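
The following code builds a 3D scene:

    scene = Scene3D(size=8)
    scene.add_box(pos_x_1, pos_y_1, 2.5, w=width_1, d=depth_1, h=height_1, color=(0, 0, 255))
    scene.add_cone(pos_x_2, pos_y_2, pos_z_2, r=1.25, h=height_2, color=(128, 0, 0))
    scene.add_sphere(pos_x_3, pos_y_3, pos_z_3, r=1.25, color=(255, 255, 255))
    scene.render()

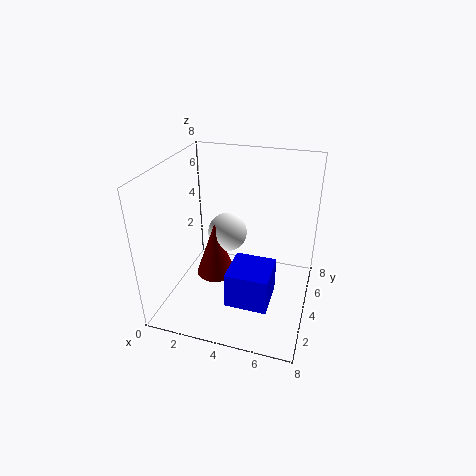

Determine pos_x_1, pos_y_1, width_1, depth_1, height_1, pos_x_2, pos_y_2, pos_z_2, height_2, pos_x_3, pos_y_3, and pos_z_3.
pos_x_1 = 4.5
pos_y_1 = 0.25
width_1 = 2
depth_1 = 2
height_1 = 1.75
pos_x_2 = 2
pos_y_2 = 5.5
pos_z_2 = 0.25
height_2 = 3.5
pos_x_3 = 2.5
pos_y_3 = 6.5
pos_z_3 = 2.75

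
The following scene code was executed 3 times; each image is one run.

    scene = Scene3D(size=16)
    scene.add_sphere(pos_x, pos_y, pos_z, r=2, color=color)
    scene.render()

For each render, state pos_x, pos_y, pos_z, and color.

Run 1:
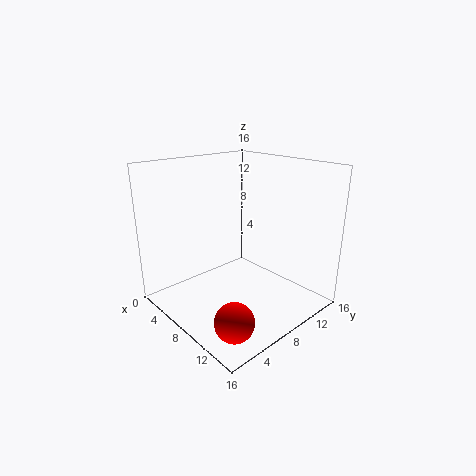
pos_x = 13; pos_y = 3; pos_z = 2; color = 'red'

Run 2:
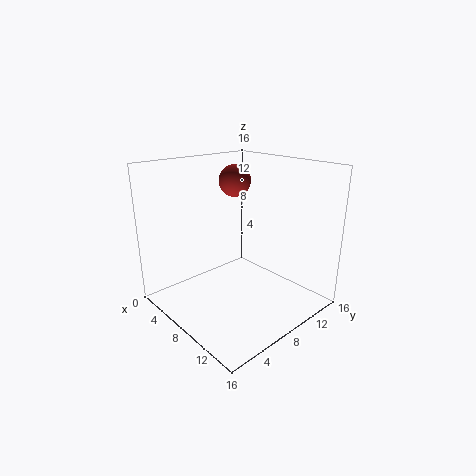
pos_x = 3; pos_y = 12; pos_z = 13; color = 'brown'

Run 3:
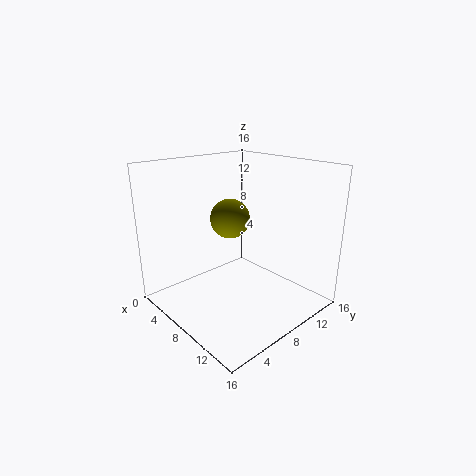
pos_x = 9; pos_y = 6; pos_z = 11; color = 'olive'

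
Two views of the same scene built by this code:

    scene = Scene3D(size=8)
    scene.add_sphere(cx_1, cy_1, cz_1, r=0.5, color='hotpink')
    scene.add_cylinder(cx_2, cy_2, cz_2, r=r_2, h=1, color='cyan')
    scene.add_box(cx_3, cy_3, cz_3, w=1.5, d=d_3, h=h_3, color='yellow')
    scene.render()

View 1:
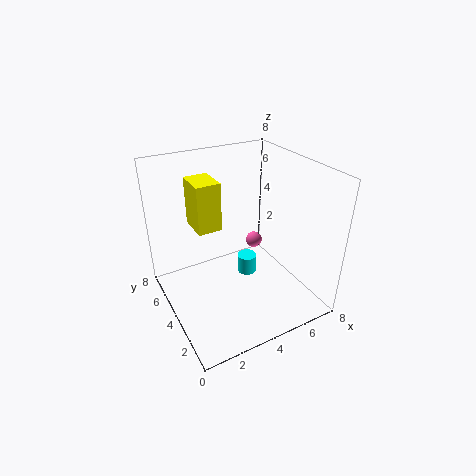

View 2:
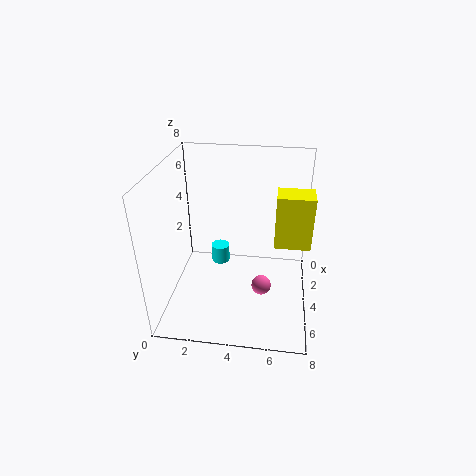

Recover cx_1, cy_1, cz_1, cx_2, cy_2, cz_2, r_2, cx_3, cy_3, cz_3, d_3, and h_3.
cx_1 = 6, cy_1 = 5.5, cz_1 = 2.5, cx_2 = 4, cy_2 = 3, cz_2 = 2.5, r_2 = 0.5, cx_3 = 2.5, cy_3 = 6, cz_3 = 3.5, d_3 = 2, h_3 = 3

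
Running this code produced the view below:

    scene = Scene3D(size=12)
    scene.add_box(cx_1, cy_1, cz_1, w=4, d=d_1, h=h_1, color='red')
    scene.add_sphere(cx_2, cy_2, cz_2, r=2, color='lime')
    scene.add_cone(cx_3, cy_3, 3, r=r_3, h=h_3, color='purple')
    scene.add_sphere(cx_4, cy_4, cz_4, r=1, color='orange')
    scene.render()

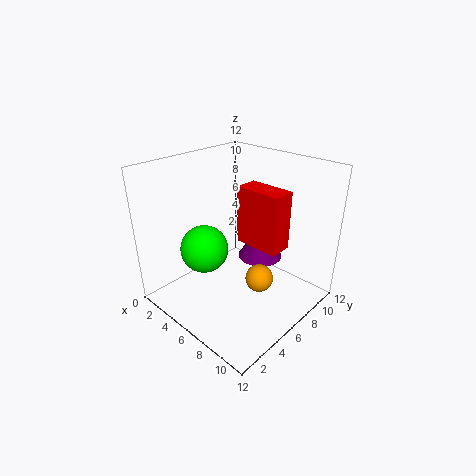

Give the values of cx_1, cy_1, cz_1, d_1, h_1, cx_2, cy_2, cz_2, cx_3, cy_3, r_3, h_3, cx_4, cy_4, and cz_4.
cx_1 = 5, cy_1 = 7, cz_1 = 5, d_1 = 2, h_1 = 5, cx_2 = 4, cy_2 = 4, cz_2 = 5, cx_3 = 6, cy_3 = 9, r_3 = 2, h_3 = 3, cx_4 = 10, cy_4 = 4, cz_4 = 5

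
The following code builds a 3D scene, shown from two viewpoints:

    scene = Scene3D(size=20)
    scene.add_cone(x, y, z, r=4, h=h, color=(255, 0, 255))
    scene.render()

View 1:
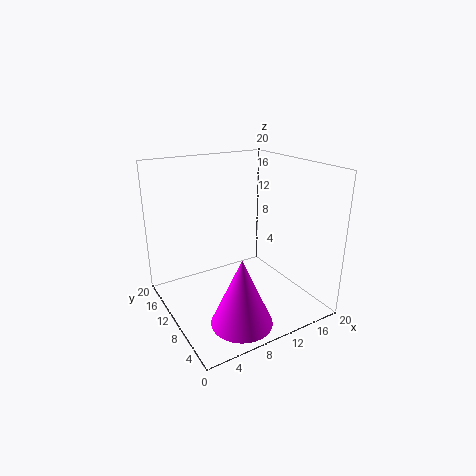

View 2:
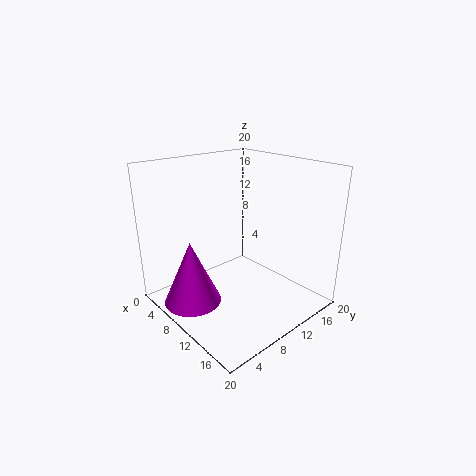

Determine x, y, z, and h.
x = 7, y = 4, z = 1, h = 9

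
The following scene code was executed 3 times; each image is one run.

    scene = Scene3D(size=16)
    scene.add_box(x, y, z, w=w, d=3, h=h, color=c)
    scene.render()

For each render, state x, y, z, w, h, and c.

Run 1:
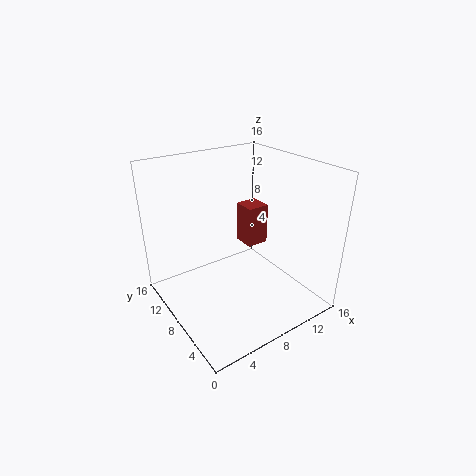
x = 13
y = 12.5
z = 3
w = 3
h = 5.5
c = 'brown'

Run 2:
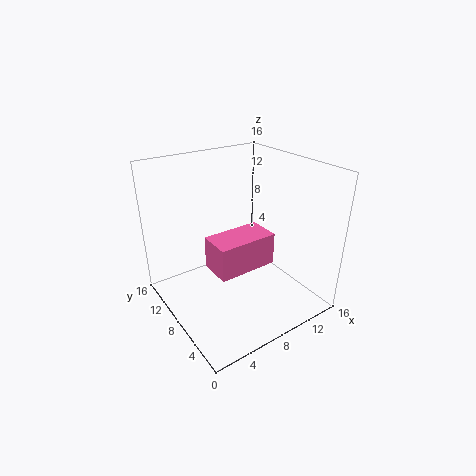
x = 2
y = 1.5
z = 8.5
w = 5.5
h = 3
c = 'hotpink'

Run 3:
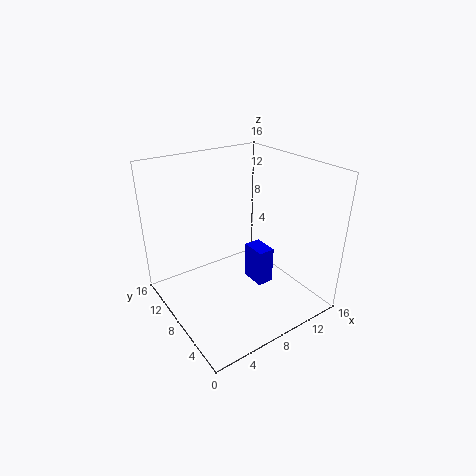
x = 10.5
y = 7
z = 1
w = 2
h = 4.5
c = 'blue'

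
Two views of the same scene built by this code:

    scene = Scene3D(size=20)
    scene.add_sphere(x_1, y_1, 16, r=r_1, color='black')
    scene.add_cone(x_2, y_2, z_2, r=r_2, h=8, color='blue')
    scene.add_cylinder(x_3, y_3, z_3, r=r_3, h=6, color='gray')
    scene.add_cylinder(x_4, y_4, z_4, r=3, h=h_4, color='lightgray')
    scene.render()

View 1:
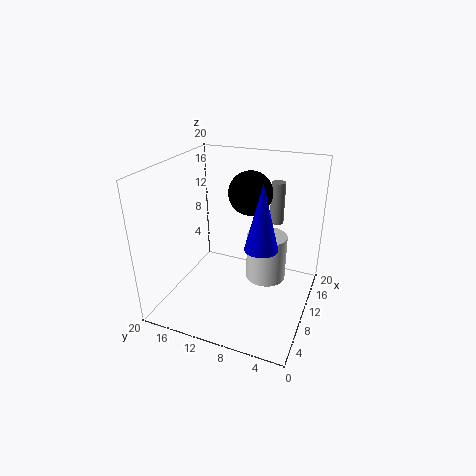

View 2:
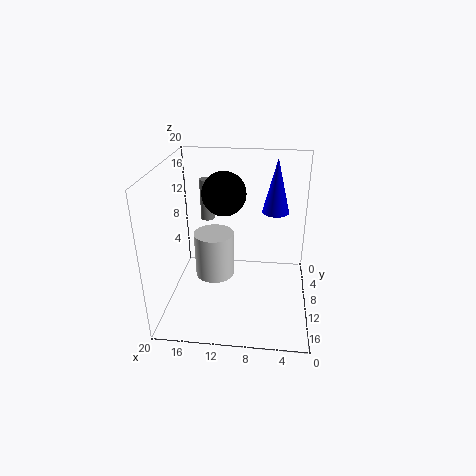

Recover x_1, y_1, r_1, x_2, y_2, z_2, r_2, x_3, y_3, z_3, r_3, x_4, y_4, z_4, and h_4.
x_1 = 12; y_1 = 9; r_1 = 3; x_2 = 5; y_2 = 5; z_2 = 12; r_2 = 2; x_3 = 15; y_3 = 6; z_3 = 11; r_3 = 1; x_4 = 14; y_4 = 7; z_4 = 2; h_4 = 7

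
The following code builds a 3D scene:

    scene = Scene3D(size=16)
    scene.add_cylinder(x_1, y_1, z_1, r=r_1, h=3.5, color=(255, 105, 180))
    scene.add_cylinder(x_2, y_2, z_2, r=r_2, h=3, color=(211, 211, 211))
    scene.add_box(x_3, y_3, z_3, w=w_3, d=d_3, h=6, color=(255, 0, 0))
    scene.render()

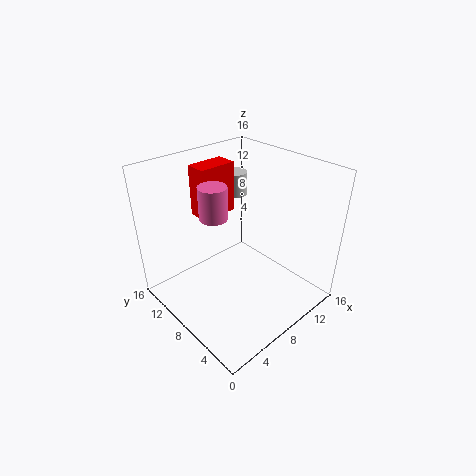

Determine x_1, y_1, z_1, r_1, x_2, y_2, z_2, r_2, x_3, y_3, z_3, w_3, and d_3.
x_1 = 5.5; y_1 = 9; z_1 = 11; r_1 = 1.5; x_2 = 13.5; y_2 = 14.5; z_2 = 9.5; r_2 = 1.5; x_3 = 6.5; y_3 = 12; z_3 = 9; w_3 = 4.5; d_3 = 2.5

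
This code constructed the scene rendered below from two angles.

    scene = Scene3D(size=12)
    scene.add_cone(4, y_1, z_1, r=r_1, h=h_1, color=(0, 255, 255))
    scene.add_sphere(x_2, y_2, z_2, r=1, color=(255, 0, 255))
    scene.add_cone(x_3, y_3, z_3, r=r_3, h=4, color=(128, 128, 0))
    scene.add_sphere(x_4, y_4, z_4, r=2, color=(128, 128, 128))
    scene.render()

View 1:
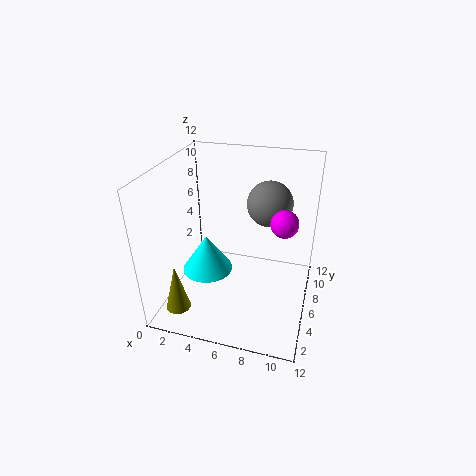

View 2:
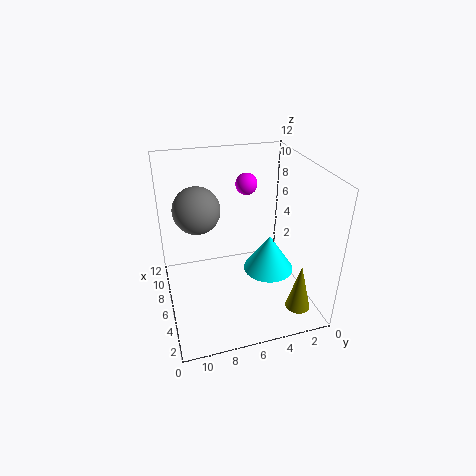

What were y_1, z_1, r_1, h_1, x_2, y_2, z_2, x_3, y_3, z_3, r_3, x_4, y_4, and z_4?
y_1 = 4, z_1 = 4, r_1 = 2, h_1 = 3, x_2 = 10, y_2 = 4, z_2 = 9, x_3 = 2, y_3 = 2, z_3 = 1, r_3 = 1, x_4 = 8, y_4 = 9, z_4 = 8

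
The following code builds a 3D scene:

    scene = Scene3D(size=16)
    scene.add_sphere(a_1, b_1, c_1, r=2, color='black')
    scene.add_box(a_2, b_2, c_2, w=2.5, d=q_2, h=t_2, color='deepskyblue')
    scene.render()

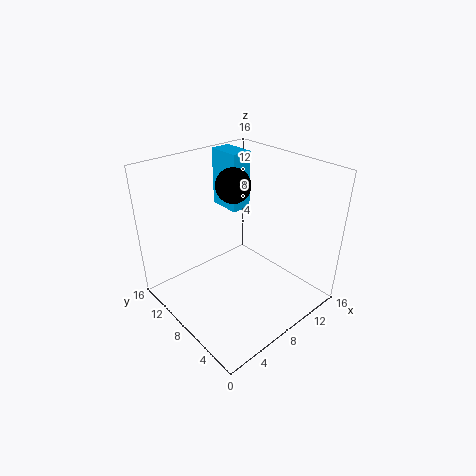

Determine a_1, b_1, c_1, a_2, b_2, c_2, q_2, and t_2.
a_1 = 9.5; b_1 = 10.5; c_1 = 13; a_2 = 10.5; b_2 = 11.5; c_2 = 9; q_2 = 4; t_2 = 7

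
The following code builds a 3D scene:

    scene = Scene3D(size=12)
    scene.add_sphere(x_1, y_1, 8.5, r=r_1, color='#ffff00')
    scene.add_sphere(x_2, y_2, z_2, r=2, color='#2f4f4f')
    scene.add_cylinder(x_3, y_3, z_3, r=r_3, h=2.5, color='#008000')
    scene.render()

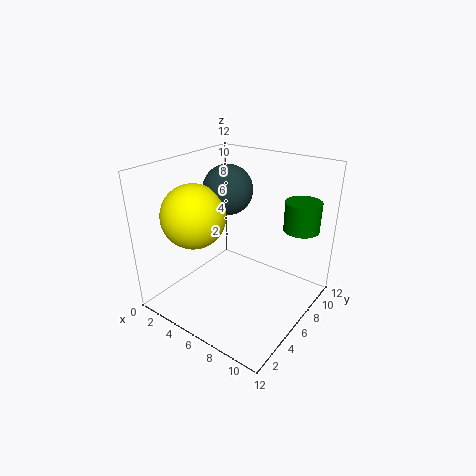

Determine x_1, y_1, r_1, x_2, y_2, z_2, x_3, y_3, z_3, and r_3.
x_1 = 4
y_1 = 3
r_1 = 2.5
x_2 = 5
y_2 = 6
z_2 = 10
x_3 = 10
y_3 = 9.5
z_3 = 6.5
r_3 = 1.5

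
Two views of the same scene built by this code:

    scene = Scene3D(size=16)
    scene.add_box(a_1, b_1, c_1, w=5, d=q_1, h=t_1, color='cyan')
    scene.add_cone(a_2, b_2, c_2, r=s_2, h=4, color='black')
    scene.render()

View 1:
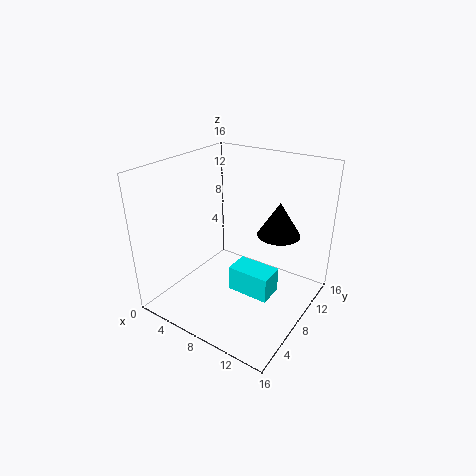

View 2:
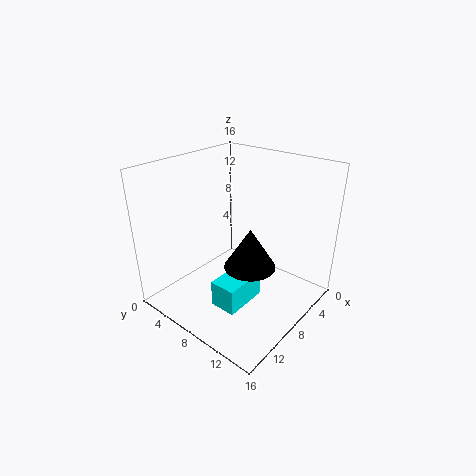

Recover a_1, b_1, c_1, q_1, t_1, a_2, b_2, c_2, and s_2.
a_1 = 7; b_1 = 7.5; c_1 = 1; q_1 = 3; t_1 = 3; a_2 = 11; b_2 = 12; c_2 = 7.5; s_2 = 2.5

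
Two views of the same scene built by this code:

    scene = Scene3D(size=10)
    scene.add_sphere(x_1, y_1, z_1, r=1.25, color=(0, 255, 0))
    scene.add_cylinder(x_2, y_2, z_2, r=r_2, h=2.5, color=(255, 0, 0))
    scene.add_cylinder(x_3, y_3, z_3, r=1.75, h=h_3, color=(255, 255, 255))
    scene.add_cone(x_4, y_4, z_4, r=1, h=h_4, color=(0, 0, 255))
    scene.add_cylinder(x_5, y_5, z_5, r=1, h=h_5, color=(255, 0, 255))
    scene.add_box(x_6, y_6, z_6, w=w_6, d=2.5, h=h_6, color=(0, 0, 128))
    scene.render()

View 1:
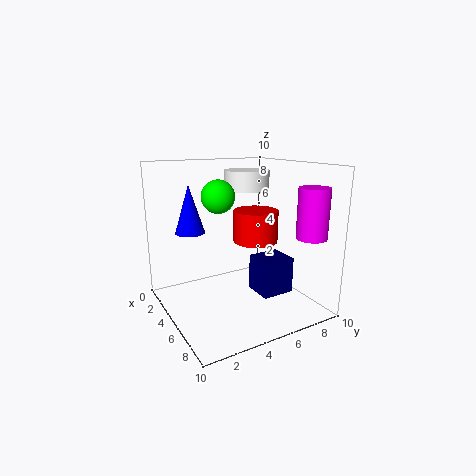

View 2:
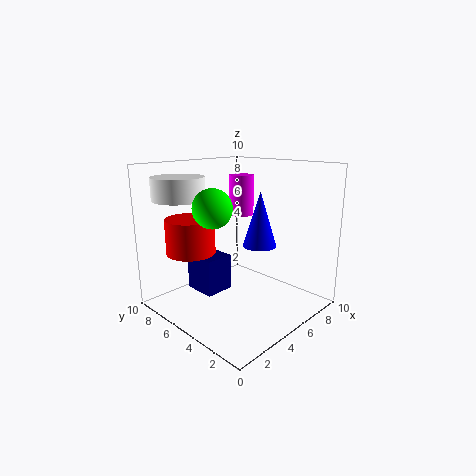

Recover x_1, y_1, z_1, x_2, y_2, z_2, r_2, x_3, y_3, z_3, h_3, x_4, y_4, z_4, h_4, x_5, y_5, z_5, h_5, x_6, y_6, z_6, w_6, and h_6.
x_1 = 2.5, y_1 = 4.75, z_1 = 7.5, x_2 = 3, y_2 = 7.75, z_2 = 3.75, r_2 = 1.75, x_3 = 2, y_3 = 7.5, z_3 = 7.75, h_3 = 1.5, x_4 = 3.75, y_4 = 2, z_4 = 5.5, h_4 = 3.25, x_5 = 8.75, y_5 = 8.25, z_5 = 5.5, h_5 = 3.25, x_6 = 3.75, y_6 = 6.75, z_6 = 0.25, w_6 = 2.25, h_6 = 2.75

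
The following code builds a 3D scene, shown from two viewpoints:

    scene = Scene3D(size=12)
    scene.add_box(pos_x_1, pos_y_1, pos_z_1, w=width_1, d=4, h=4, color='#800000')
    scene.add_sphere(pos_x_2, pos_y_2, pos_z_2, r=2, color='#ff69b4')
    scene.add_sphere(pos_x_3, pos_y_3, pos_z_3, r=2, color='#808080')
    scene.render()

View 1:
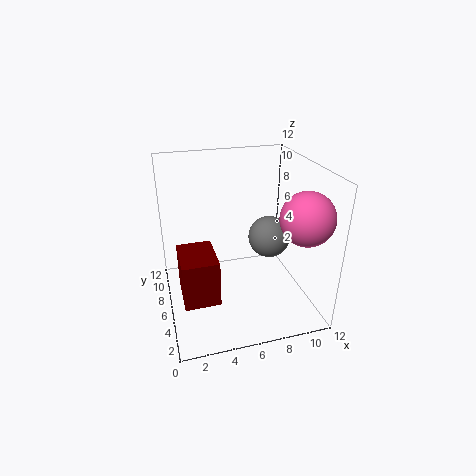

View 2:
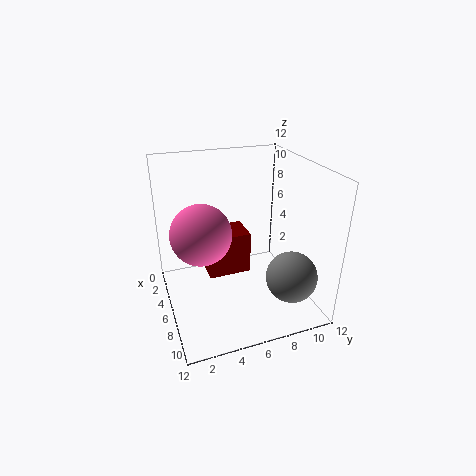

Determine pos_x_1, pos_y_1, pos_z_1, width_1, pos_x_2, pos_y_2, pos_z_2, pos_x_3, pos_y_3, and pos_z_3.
pos_x_1 = 1; pos_y_1 = 4; pos_z_1 = 1; width_1 = 3; pos_x_2 = 10; pos_y_2 = 2; pos_z_2 = 9; pos_x_3 = 10; pos_y_3 = 9; pos_z_3 = 4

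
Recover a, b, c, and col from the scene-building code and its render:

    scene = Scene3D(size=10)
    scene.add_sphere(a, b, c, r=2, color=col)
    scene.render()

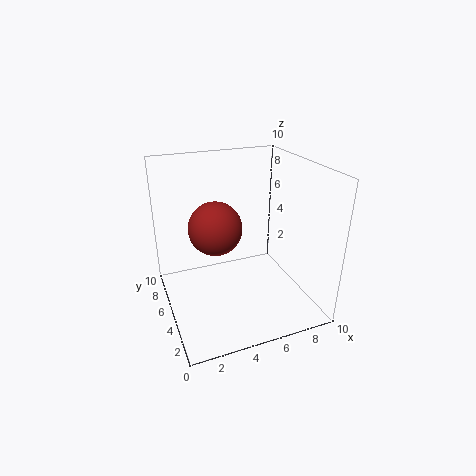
a = 4
b = 7
c = 5
col = 'brown'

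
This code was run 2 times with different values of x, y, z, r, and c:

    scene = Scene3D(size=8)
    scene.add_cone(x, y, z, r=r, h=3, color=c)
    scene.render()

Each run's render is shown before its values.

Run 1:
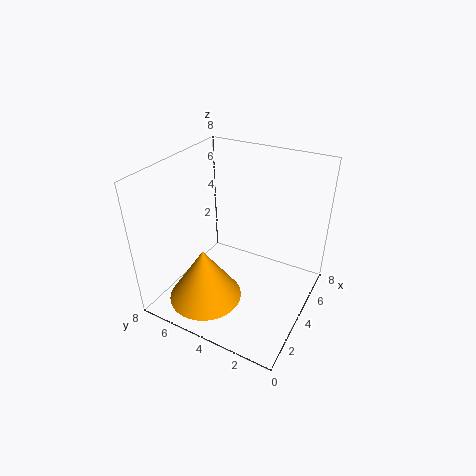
x = 2
y = 5
z = 1
r = 2
c = 'orange'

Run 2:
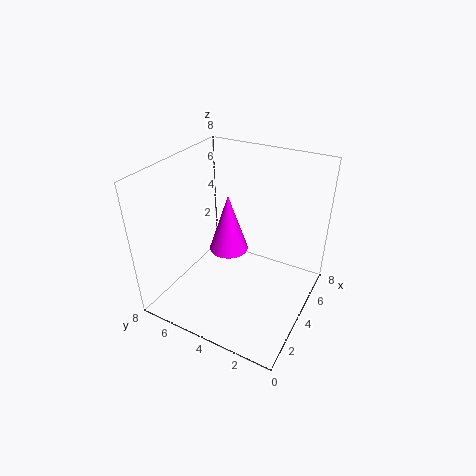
x = 3
y = 4
z = 4
r = 1
c = 'magenta'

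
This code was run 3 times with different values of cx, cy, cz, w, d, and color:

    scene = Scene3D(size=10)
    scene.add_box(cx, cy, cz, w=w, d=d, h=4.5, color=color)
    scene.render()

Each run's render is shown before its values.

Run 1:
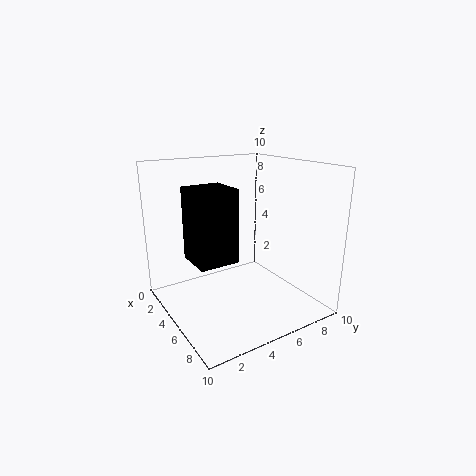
cx = 5
cy = 1
cz = 4.5
w = 2.5
d = 2.5
color = 'black'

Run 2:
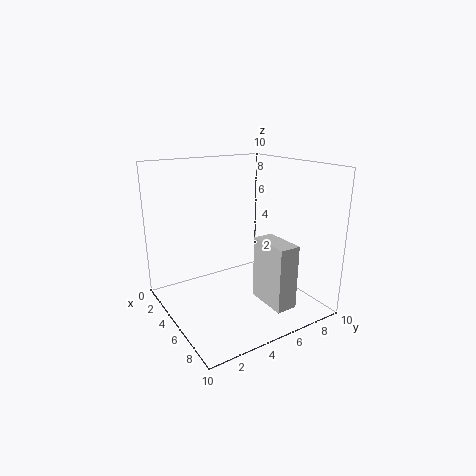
cx = 5.5
cy = 6
cz = 0.5
w = 3
d = 1.5
color = 'lightgray'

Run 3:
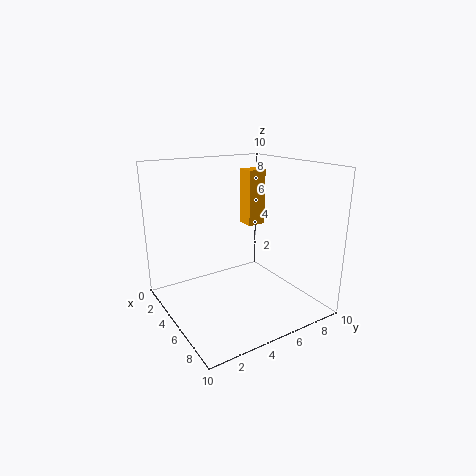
cx = 0.5
cy = 8
cz = 4.5
w = 1.5
d = 1.5
color = 'orange'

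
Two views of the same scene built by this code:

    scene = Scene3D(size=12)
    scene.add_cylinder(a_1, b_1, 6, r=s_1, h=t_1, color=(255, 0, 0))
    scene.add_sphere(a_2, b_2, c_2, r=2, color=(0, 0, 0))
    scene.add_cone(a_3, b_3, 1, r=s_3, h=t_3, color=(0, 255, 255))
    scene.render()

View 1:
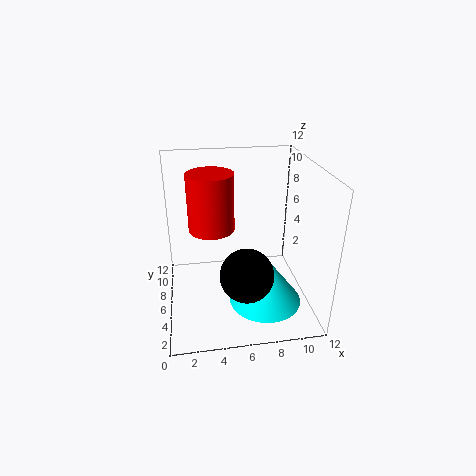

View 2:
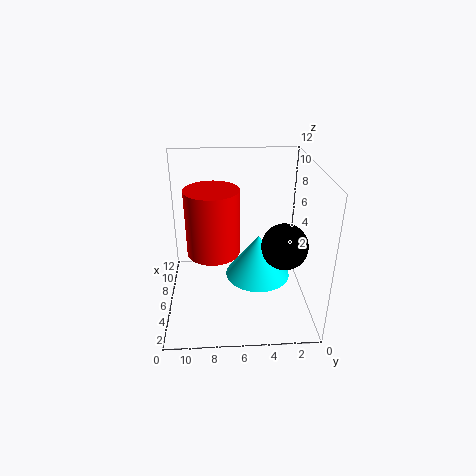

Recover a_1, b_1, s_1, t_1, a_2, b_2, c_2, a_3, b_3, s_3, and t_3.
a_1 = 4, b_1 = 8, s_1 = 2, t_1 = 5, a_2 = 6, b_2 = 2, c_2 = 5, a_3 = 8, b_3 = 4, s_3 = 3, t_3 = 4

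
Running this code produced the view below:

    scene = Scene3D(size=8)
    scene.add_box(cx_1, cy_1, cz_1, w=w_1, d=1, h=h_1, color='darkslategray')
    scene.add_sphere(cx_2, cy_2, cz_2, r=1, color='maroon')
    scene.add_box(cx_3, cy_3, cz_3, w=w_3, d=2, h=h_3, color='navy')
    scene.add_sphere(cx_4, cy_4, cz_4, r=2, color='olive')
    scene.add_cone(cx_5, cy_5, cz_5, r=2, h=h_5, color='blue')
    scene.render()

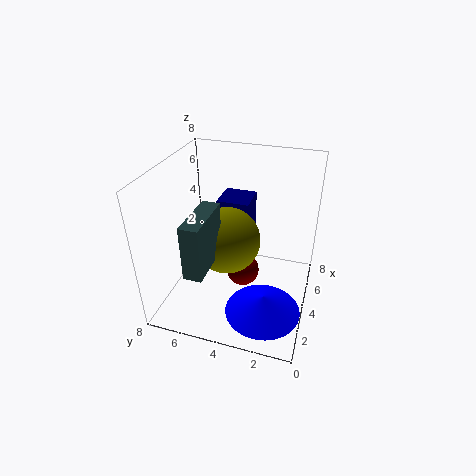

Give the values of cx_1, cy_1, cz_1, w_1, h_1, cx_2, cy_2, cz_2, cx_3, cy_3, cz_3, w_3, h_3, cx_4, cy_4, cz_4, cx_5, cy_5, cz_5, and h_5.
cx_1 = 1
cy_1 = 5
cz_1 = 3
w_1 = 3
h_1 = 3
cx_2 = 5
cy_2 = 4
cz_2 = 1
cx_3 = 6
cy_3 = 4
cz_3 = 2
w_3 = 2
h_3 = 3
cx_4 = 5
cy_4 = 5
cz_4 = 3
cx_5 = 2
cy_5 = 2
cz_5 = 1
h_5 = 1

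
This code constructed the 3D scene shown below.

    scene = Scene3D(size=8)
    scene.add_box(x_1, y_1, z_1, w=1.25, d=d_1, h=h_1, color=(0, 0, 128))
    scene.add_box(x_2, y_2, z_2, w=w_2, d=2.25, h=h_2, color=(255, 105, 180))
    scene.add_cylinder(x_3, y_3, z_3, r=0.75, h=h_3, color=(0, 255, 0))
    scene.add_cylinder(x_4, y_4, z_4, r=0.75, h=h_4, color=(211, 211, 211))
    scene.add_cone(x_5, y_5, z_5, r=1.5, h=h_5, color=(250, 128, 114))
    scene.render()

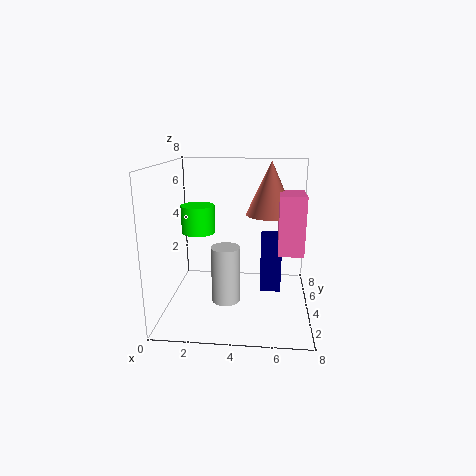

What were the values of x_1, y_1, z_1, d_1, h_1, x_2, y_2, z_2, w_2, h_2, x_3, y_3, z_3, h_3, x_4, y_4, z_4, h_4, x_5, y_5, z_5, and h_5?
x_1 = 5.25; y_1 = 5; z_1 = 0.25; d_1 = 1.25; h_1 = 3.5; x_2 = 6.25; y_2 = 4.5; z_2 = 2.75; w_2 = 1.5; h_2 = 3.5; x_3 = 2.5; y_3 = 1; z_3 = 5.25; h_3 = 1.25; x_4 = 3.5; y_4 = 2.5; z_4 = 1; h_4 = 3; x_5 = 5.75; y_5 = 6.5; z_5 = 4.75; h_5 = 3.25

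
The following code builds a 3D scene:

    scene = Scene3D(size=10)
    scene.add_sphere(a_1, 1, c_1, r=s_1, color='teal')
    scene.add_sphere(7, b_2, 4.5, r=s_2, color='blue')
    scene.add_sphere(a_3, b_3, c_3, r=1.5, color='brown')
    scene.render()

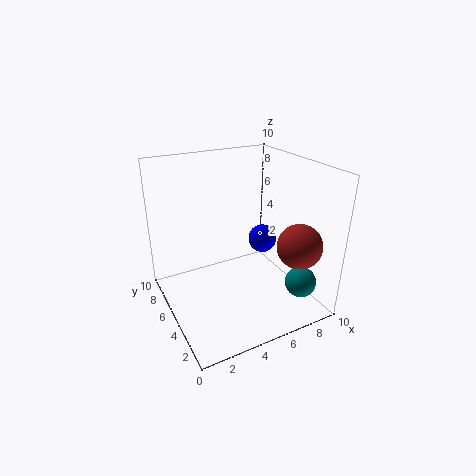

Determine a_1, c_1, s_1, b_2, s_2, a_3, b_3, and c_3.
a_1 = 7.5; c_1 = 3; s_1 = 1; b_2 = 5; s_2 = 1; a_3 = 8; b_3 = 2; c_3 = 5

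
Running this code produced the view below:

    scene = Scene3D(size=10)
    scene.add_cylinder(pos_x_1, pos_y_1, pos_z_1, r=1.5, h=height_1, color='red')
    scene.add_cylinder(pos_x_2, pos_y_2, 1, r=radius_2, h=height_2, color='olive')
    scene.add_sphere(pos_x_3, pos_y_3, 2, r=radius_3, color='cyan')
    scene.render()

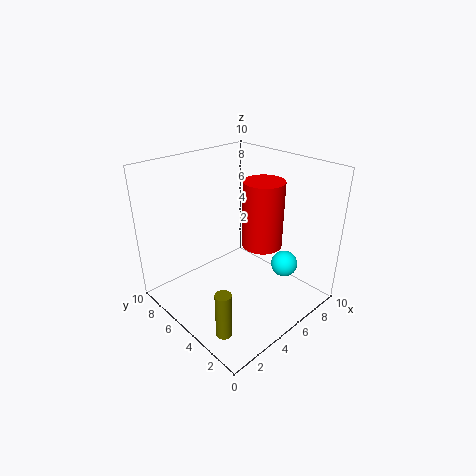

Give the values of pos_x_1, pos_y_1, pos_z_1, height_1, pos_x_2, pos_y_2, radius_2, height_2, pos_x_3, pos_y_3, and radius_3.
pos_x_1 = 7.5, pos_y_1 = 5, pos_z_1 = 3.5, height_1 = 5, pos_x_2 = 1, pos_y_2 = 2, radius_2 = 0.5, height_2 = 3, pos_x_3 = 8.5, pos_y_3 = 3.5, radius_3 = 1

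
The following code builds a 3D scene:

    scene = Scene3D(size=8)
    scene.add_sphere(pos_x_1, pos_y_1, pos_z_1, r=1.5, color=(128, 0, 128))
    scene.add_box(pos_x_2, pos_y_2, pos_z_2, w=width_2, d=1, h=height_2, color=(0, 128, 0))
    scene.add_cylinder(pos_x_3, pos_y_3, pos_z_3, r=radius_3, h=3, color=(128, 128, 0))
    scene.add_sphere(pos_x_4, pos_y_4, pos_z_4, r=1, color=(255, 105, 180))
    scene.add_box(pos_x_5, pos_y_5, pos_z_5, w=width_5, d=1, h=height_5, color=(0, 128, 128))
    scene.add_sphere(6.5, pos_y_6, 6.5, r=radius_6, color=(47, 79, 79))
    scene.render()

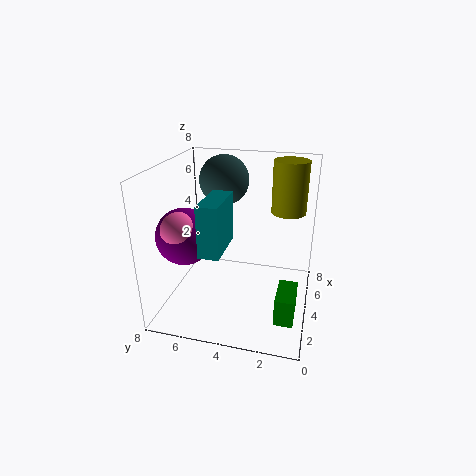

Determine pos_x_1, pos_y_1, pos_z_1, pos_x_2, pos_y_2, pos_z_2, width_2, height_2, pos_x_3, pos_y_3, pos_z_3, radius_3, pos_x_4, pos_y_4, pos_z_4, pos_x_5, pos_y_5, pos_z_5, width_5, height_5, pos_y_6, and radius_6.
pos_x_1 = 2.5; pos_y_1 = 6.5; pos_z_1 = 4.5; pos_x_2 = 1.5; pos_y_2 = 0.5; pos_z_2 = 0.5; width_2 = 2; height_2 = 1.5; pos_x_3 = 6; pos_y_3 = 1.5; pos_z_3 = 5; radius_3 = 1; pos_x_4 = 2; pos_y_4 = 6.5; pos_z_4 = 5; pos_x_5 = 0.5; pos_y_5 = 4; pos_z_5 = 4.5; width_5 = 2.5; height_5 = 2.5; pos_y_6 = 5.5; radius_6 = 1.5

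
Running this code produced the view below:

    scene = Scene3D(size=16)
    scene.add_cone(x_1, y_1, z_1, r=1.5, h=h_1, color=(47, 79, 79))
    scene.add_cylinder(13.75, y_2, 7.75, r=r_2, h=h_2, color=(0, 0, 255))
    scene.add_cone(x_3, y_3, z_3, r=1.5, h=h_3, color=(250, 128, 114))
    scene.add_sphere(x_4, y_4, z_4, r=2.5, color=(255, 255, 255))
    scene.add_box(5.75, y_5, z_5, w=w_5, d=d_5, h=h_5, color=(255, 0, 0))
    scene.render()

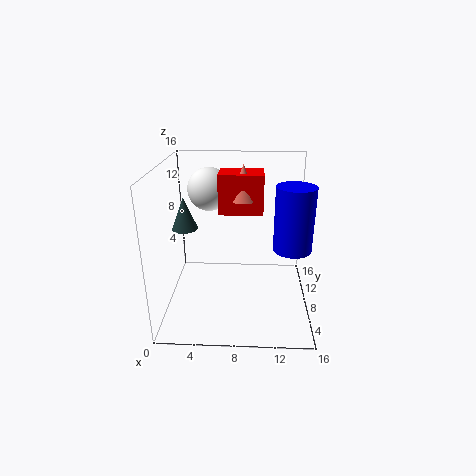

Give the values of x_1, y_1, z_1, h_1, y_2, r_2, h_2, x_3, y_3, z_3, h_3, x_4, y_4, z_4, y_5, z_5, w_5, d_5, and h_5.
x_1 = 1.75
y_1 = 9.75
z_1 = 8.25
h_1 = 3.75
y_2 = 6
r_2 = 2
h_2 = 6.75
x_3 = 8.5
y_3 = 10
z_3 = 11.75
h_3 = 4
x_4 = 4.5
y_4 = 11.5
z_4 = 12.5
y_5 = 9
z_5 = 10.25
w_5 = 5
d_5 = 3.5
h_5 = 4.5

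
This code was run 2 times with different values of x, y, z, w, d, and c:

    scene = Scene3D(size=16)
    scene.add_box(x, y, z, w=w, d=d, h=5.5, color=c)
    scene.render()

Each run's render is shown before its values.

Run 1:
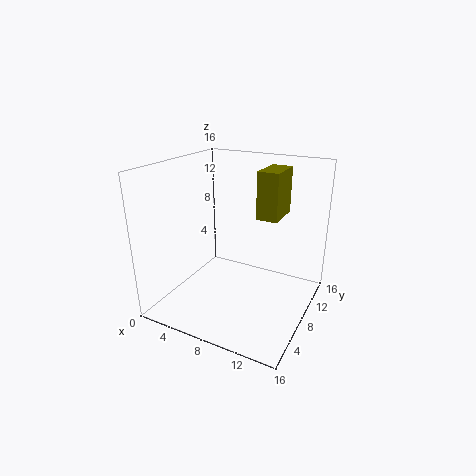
x = 9, y = 10.5, z = 9.5, w = 2.5, d = 4.5, c = 'olive'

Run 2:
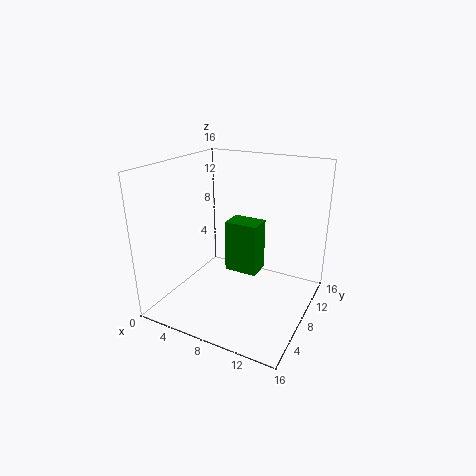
x = 7.5, y = 6, z = 5, w = 3.5, d = 2.5, c = 'green'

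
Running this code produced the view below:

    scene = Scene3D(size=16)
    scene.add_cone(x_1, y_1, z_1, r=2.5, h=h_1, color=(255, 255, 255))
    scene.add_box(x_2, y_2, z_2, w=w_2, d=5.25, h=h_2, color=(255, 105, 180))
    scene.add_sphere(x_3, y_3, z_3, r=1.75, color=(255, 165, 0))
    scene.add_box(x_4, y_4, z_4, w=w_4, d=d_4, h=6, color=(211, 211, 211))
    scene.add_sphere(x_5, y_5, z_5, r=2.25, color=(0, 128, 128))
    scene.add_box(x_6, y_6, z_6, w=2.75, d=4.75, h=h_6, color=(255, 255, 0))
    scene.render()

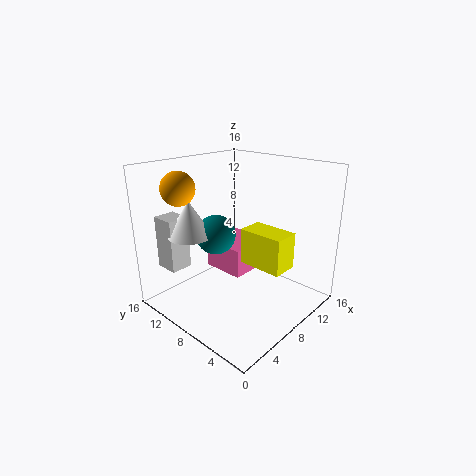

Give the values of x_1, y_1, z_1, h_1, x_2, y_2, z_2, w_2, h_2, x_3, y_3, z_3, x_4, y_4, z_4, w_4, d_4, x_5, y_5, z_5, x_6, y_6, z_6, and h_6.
x_1 = 4.5; y_1 = 12; z_1 = 8.25; h_1 = 4; x_2 = 8.75; y_2 = 8.75; z_2 = 2.25; w_2 = 5.5; h_2 = 3.5; x_3 = 2.75; y_3 = 11.25; z_3 = 14; x_4 = 2.25; y_4 = 12.5; z_4 = 4.25; w_4 = 2.5; d_4 = 2.75; x_5 = 7; y_5 = 10.5; z_5 = 8; x_6 = 6.5; y_6 = 1.5; z_6 = 6.25; h_6 = 3.75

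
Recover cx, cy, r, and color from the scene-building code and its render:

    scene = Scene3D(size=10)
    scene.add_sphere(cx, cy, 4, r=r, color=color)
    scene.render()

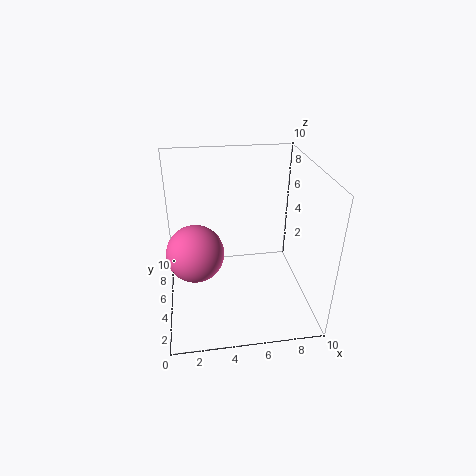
cx = 2, cy = 5, r = 2, color = 'hotpink'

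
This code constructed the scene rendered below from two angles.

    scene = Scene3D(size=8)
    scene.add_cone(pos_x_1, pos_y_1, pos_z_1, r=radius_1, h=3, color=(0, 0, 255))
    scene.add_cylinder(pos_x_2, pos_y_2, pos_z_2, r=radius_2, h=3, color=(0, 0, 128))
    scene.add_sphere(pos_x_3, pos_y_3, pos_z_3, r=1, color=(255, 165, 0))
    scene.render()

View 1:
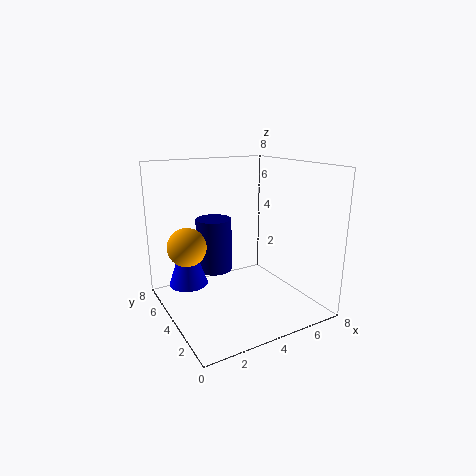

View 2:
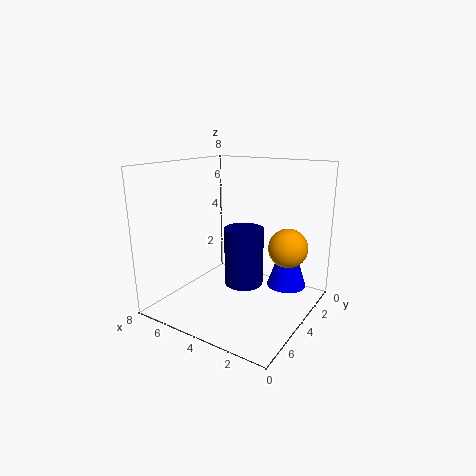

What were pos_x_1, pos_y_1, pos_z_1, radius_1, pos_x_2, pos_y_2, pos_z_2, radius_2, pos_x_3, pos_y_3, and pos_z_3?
pos_x_1 = 1
pos_y_1 = 4
pos_z_1 = 2
radius_1 = 1
pos_x_2 = 3
pos_y_2 = 5
pos_z_2 = 2
radius_2 = 1
pos_x_3 = 1
pos_y_3 = 4
pos_z_3 = 4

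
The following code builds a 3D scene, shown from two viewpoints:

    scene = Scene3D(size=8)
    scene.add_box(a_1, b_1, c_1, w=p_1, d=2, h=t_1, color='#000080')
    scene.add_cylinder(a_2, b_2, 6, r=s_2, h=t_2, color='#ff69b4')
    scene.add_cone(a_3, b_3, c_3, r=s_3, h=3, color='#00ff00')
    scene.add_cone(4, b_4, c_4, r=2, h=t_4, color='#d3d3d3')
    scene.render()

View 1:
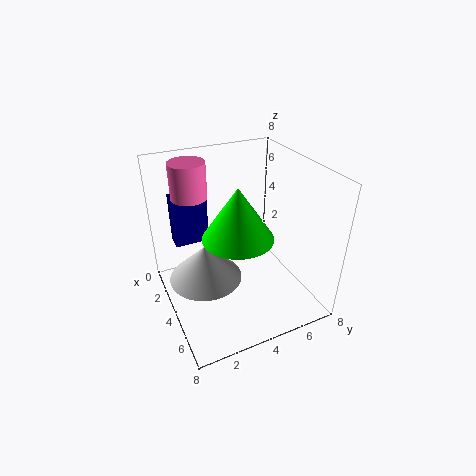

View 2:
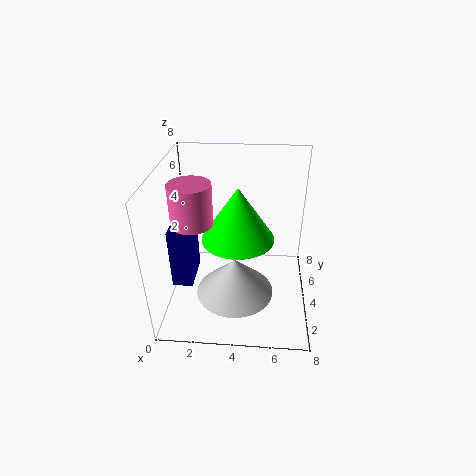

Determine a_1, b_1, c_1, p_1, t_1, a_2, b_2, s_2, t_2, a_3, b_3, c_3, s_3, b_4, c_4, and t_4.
a_1 = 1; b_1 = 1; c_1 = 3; p_1 = 1; t_1 = 3; a_2 = 2; b_2 = 2; s_2 = 1; t_2 = 2; a_3 = 4; b_3 = 4; c_3 = 4; s_3 = 2; b_4 = 2; c_4 = 2; t_4 = 2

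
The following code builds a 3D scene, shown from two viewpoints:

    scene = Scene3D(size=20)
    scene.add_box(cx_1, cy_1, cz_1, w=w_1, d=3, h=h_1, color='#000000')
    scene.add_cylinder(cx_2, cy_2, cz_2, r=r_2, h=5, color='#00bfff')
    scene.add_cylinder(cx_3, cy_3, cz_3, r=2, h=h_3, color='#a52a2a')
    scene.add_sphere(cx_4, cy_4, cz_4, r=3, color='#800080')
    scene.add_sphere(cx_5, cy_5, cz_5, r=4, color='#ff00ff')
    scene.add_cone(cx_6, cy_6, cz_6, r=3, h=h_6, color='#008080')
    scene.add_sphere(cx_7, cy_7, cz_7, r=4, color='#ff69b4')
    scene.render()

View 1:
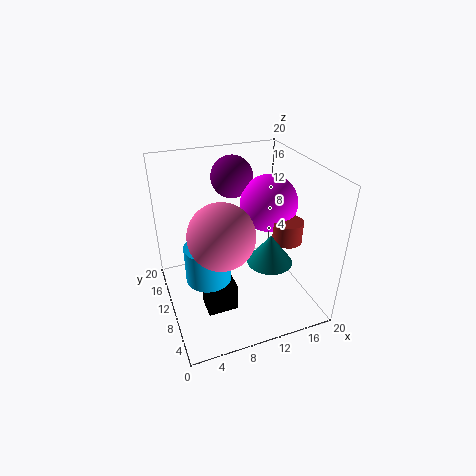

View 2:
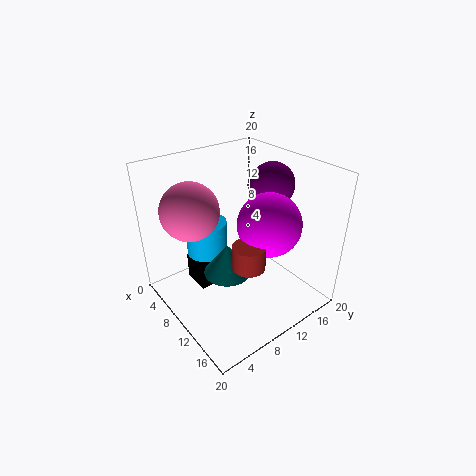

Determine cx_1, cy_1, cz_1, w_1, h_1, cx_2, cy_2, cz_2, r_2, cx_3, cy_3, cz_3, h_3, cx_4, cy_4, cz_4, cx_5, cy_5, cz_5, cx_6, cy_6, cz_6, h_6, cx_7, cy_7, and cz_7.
cx_1 = 4, cy_1 = 5, cz_1 = 2, w_1 = 4, h_1 = 4, cx_2 = 5, cy_2 = 8, cz_2 = 6, r_2 = 3, cx_3 = 16, cy_3 = 7, cz_3 = 10, h_3 = 3, cx_4 = 11, cy_4 = 15, cz_4 = 17, cx_5 = 15, cy_5 = 11, cz_5 = 14, cx_6 = 13, cy_6 = 6, cz_6 = 8, h_6 = 4, cx_7 = 6, cy_7 = 5, cz_7 = 14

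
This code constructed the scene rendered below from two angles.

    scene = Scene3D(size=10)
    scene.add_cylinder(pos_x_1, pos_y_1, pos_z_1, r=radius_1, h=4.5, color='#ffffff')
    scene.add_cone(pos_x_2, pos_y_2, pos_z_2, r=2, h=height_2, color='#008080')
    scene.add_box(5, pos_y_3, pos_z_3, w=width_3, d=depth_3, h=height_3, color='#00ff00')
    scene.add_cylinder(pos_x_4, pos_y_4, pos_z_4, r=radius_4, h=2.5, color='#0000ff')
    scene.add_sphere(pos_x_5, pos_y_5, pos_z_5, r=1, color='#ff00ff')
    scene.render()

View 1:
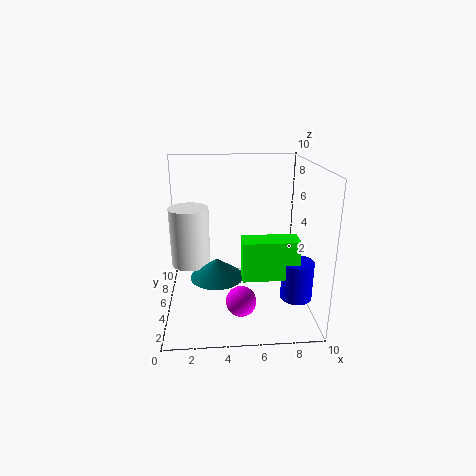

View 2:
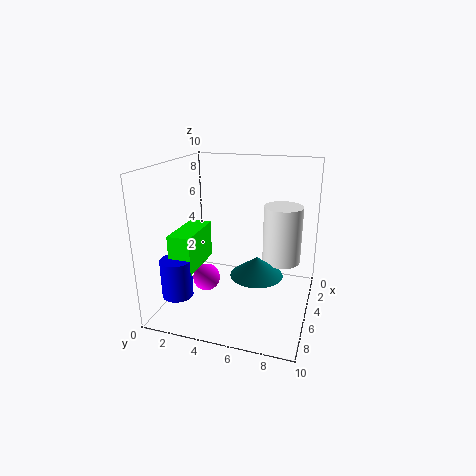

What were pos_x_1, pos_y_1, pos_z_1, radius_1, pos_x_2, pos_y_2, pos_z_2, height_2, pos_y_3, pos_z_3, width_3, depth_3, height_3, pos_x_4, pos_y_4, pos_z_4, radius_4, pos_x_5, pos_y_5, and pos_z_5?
pos_x_1 = 1.5; pos_y_1 = 7.5; pos_z_1 = 2; radius_1 = 1.5; pos_x_2 = 3.5; pos_y_2 = 6; pos_z_2 = 1.5; height_2 = 1.5; pos_y_3 = 1.5; pos_z_3 = 3.5; width_3 = 3.5; depth_3 = 1.5; height_3 = 2.5; pos_x_4 = 8.5; pos_y_4 = 2; pos_z_4 = 2; radius_4 = 1; pos_x_5 = 5; pos_y_5 = 2.5; pos_z_5 = 1.5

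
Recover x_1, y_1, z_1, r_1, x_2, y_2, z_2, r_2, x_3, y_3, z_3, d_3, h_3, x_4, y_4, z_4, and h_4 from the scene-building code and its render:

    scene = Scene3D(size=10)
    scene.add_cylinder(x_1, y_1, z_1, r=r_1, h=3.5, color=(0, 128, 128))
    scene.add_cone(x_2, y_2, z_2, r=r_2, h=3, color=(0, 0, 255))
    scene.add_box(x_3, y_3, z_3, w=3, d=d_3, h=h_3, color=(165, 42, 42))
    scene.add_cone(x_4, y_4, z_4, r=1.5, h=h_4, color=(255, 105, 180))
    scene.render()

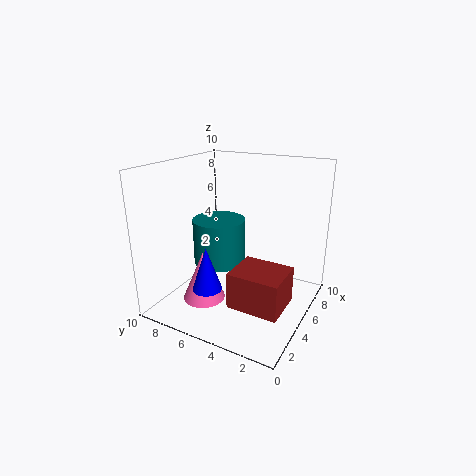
x_1 = 6.5; y_1 = 7.5; z_1 = 2; r_1 = 2; x_2 = 2.5; y_2 = 6; z_2 = 2; r_2 = 1; x_3 = 2.5; y_3 = 1; z_3 = 1; d_3 = 3.5; h_3 = 2.5; x_4 = 3.5; y_4 = 7; z_4 = 0.5; h_4 = 3.5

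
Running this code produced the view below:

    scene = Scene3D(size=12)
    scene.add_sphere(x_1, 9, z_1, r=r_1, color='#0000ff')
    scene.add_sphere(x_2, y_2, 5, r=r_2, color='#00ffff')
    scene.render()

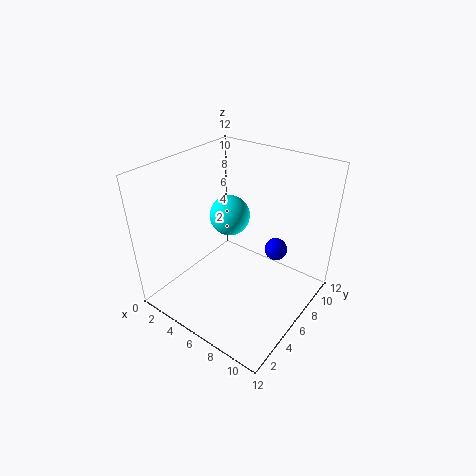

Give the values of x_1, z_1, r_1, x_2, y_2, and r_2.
x_1 = 8; z_1 = 4; r_1 = 1; x_2 = 2; y_2 = 10; r_2 = 2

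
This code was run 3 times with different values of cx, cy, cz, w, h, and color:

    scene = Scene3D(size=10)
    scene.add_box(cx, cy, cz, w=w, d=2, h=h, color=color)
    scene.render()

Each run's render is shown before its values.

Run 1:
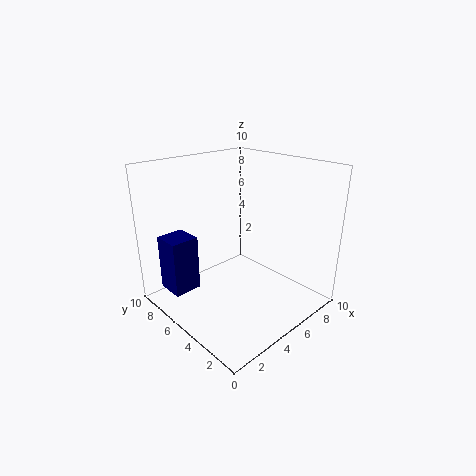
cx = 1, cy = 7, cz = 1, w = 2, h = 4, color = 'navy'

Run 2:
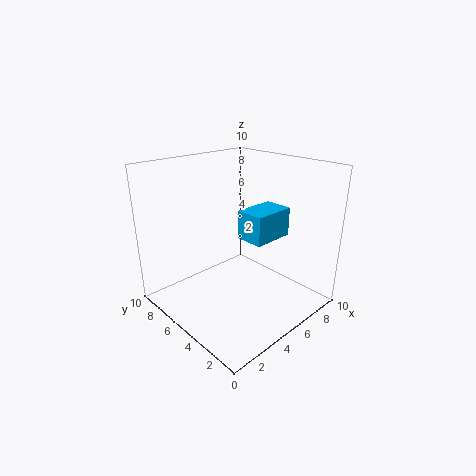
cx = 5, cy = 3, cz = 5, w = 3, h = 2, color = 'deepskyblue'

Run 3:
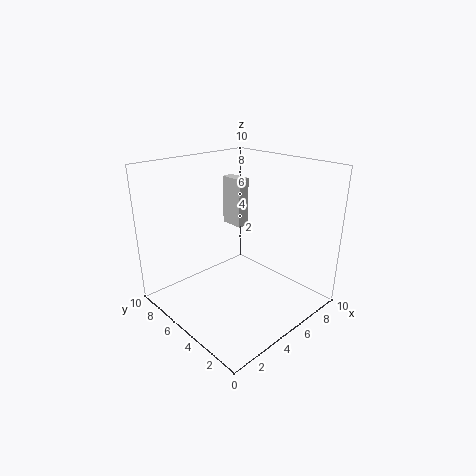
cx = 8, cy = 8, cz = 4, w = 1, h = 4, color = 'lightgray'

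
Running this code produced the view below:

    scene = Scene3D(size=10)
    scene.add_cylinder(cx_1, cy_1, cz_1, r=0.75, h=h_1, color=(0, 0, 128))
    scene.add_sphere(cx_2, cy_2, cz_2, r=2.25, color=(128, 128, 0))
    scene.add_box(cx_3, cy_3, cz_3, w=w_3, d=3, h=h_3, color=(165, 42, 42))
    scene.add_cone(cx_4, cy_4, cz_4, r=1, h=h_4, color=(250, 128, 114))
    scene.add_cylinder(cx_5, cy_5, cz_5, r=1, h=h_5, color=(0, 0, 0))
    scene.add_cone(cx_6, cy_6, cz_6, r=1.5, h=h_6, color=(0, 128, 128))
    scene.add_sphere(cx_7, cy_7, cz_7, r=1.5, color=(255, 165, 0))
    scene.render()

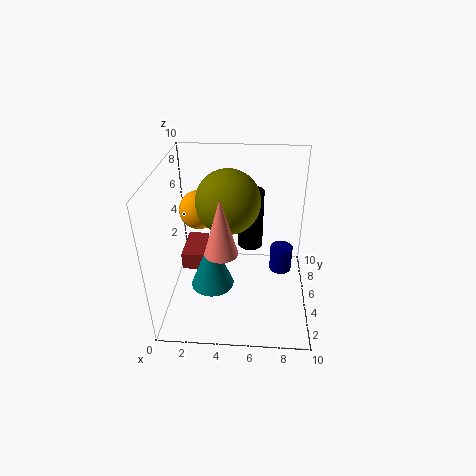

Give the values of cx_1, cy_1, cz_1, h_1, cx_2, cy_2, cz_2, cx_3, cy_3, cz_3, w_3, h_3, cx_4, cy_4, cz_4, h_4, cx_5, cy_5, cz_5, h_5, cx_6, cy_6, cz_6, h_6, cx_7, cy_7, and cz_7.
cx_1 = 8; cy_1 = 4.5; cz_1 = 3; h_1 = 1.75; cx_2 = 4.25; cy_2 = 6; cz_2 = 7.25; cx_3 = 1; cy_3 = 4.5; cz_3 = 2.5; w_3 = 1.5; h_3 = 1.25; cx_4 = 4.25; cy_4 = 1.75; cz_4 = 6; h_4 = 3.5; cx_5 = 5.75; cy_5 = 8.5; cz_5 = 2.25; h_5 = 4.75; cx_6 = 3.25; cy_6 = 4; cz_6 = 1.75; h_6 = 3.75; cx_7 = 1.75; cy_7 = 8; cz_7 = 5.5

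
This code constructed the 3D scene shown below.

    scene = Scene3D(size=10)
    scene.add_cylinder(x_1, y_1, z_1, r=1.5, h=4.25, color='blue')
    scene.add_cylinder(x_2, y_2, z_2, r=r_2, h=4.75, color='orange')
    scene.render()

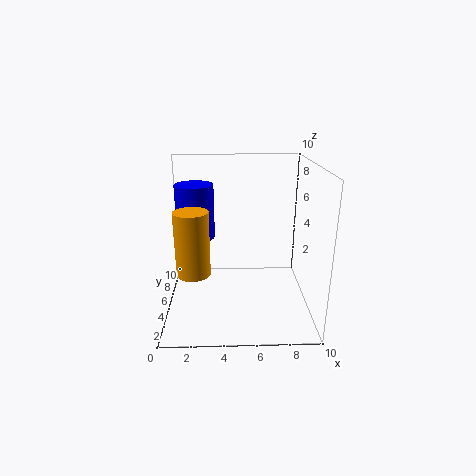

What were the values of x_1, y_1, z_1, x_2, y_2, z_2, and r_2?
x_1 = 1.75
y_1 = 8.5
z_1 = 3.75
x_2 = 1.75
y_2 = 5.5
z_2 = 2
r_2 = 1.25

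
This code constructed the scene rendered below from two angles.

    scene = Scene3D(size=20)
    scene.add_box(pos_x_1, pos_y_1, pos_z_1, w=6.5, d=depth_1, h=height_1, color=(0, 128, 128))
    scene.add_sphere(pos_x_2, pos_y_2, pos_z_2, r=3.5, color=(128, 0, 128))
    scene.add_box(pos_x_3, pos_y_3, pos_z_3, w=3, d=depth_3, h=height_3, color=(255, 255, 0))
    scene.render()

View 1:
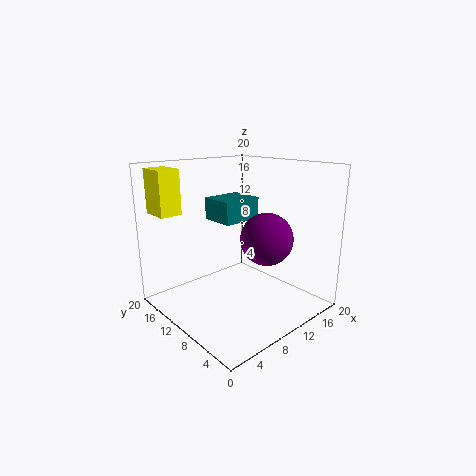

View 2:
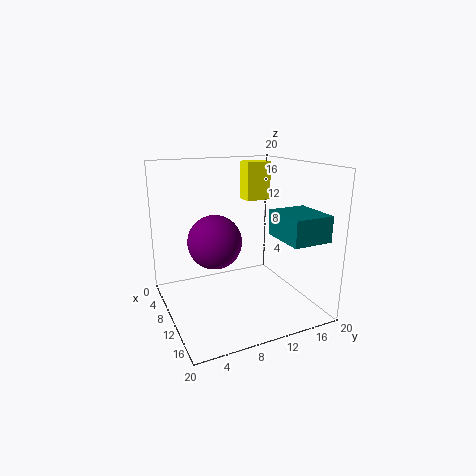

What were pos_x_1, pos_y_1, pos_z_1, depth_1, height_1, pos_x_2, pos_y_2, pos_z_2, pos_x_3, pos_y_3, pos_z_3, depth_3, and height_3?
pos_x_1 = 11.5
pos_y_1 = 14
pos_z_1 = 10.5
depth_1 = 5.5
height_1 = 3.5
pos_x_2 = 11.5
pos_y_2 = 6
pos_z_2 = 10.5
pos_x_3 = 1
pos_y_3 = 14.5
pos_z_3 = 13.5
depth_3 = 4
height_3 = 6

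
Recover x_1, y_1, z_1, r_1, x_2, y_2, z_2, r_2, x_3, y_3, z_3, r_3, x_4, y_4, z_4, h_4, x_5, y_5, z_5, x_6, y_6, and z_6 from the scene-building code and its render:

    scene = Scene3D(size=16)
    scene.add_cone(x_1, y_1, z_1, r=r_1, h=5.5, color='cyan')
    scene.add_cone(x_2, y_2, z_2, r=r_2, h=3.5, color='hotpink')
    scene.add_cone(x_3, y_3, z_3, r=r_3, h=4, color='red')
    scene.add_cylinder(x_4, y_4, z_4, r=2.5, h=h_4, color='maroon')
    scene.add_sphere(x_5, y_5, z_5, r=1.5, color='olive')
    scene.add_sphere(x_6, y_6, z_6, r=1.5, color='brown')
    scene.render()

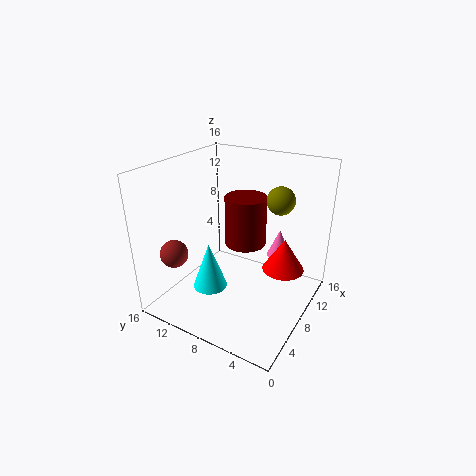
x_1 = 6.5
y_1 = 11
z_1 = 1.5
r_1 = 2
x_2 = 14
y_2 = 5.5
z_2 = 3.5
r_2 = 1.5
x_3 = 12
y_3 = 4
z_3 = 3
r_3 = 2.5
x_4 = 11.5
y_4 = 9
z_4 = 5.5
h_4 = 6
x_5 = 10
y_5 = 4
z_5 = 12.5
x_6 = 3
y_6 = 13
z_6 = 7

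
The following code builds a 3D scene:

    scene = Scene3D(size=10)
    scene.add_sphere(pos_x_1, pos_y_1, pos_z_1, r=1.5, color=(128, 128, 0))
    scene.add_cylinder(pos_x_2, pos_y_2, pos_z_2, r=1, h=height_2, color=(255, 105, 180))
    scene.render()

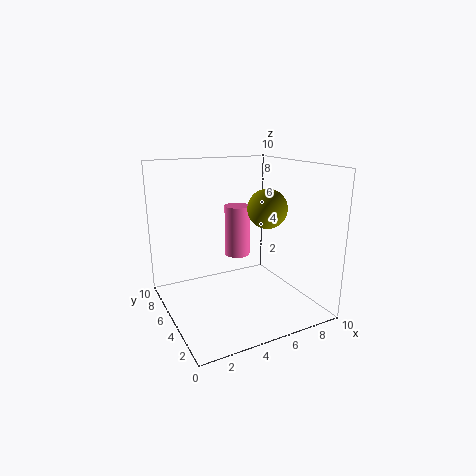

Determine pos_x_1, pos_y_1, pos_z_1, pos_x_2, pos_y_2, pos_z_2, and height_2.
pos_x_1 = 8
pos_y_1 = 6
pos_z_1 = 6.5
pos_x_2 = 6.5
pos_y_2 = 8
pos_z_2 = 2.5
height_2 = 4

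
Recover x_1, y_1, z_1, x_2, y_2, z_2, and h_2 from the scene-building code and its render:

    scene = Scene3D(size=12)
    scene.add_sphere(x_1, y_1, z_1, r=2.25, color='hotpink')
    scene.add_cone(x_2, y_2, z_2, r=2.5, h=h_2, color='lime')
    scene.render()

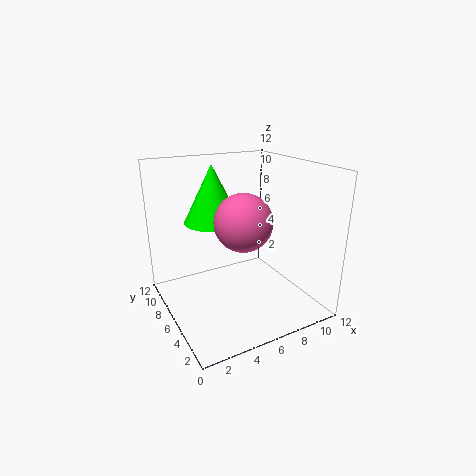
x_1 = 5.5; y_1 = 4.25; z_1 = 8; x_2 = 5; y_2 = 8.75; z_2 = 6.75; h_2 = 5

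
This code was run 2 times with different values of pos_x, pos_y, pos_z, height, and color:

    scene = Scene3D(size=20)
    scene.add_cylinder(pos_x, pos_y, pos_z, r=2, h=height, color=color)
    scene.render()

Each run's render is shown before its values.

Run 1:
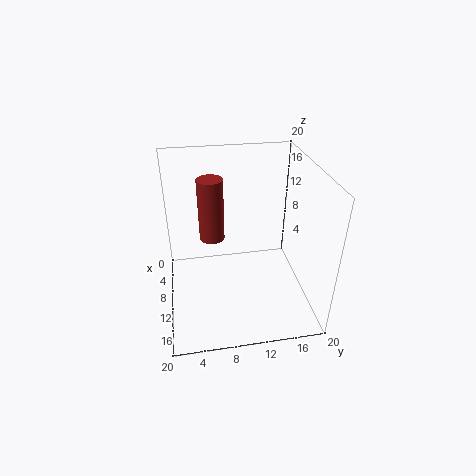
pos_x = 3
pos_y = 7
pos_z = 6
height = 10
color = 'brown'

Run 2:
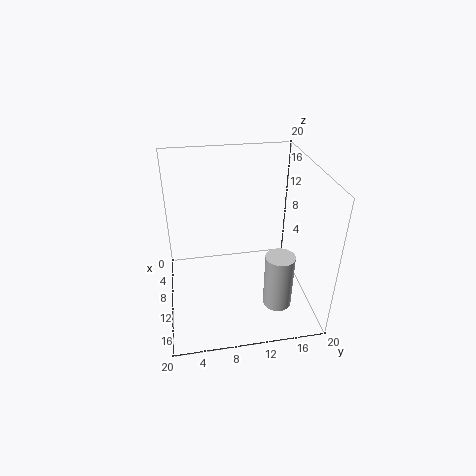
pos_x = 14
pos_y = 15
pos_z = 1
height = 8
color = 'lightgray'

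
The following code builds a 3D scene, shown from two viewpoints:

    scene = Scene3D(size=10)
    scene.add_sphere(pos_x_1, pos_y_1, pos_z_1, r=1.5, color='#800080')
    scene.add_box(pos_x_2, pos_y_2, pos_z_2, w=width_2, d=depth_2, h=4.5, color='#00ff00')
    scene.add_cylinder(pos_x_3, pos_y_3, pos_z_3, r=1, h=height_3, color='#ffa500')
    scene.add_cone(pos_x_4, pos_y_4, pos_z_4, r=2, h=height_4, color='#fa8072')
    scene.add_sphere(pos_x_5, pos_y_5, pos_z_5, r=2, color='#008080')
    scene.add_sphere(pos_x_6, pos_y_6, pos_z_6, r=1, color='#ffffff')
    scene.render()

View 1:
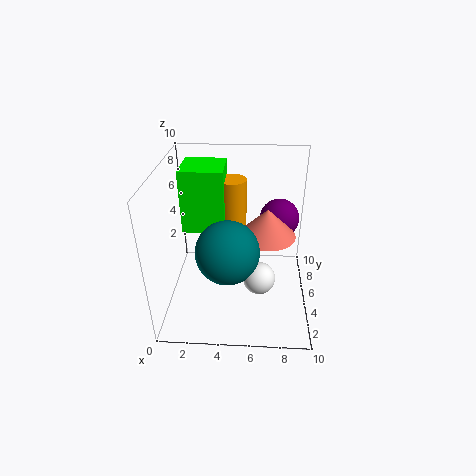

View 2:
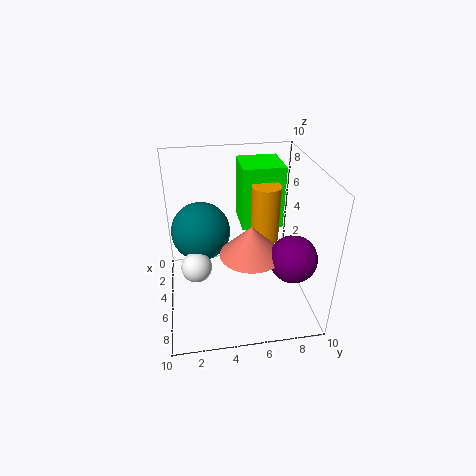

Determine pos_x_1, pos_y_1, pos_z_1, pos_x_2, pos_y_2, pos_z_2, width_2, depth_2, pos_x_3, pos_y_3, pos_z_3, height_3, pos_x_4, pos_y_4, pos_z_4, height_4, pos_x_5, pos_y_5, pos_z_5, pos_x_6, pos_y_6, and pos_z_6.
pos_x_1 = 8
pos_y_1 = 8
pos_z_1 = 5
pos_x_2 = 1
pos_y_2 = 5.5
pos_z_2 = 5
width_2 = 3
depth_2 = 3
pos_x_3 = 4.5
pos_y_3 = 7
pos_z_3 = 4.5
height_3 = 4
pos_x_4 = 7
pos_y_4 = 5.5
pos_z_4 = 5
height_4 = 2
pos_x_5 = 4.5
pos_y_5 = 2.5
pos_z_5 = 5.5
pos_x_6 = 6.5
pos_y_6 = 2
pos_z_6 = 4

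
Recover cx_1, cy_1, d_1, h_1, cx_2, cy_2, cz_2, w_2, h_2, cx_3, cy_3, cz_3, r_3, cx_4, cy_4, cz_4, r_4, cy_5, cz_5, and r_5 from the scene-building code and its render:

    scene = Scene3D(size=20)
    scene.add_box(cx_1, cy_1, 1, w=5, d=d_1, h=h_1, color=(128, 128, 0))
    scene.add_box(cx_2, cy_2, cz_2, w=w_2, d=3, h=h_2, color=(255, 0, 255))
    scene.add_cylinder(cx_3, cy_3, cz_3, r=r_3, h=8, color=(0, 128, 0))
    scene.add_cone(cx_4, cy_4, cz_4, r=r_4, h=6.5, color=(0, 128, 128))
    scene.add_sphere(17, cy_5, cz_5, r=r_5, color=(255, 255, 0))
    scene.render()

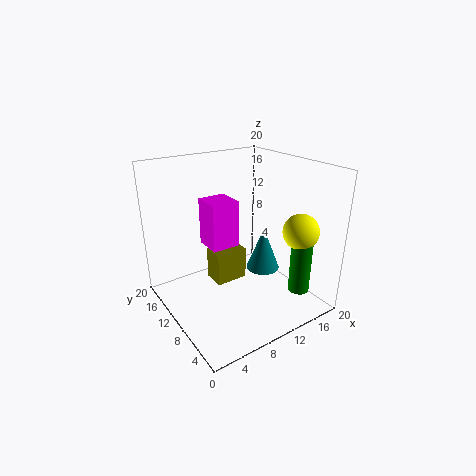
cx_1 = 8.5, cy_1 = 13, d_1 = 3.5, h_1 = 5, cx_2 = 2, cy_2 = 2.5, cz_2 = 13.5, w_2 = 3, h_2 = 5, cx_3 = 17, cy_3 = 4.5, cz_3 = 2, r_3 = 1.5, cx_4 = 15, cy_4 = 10.5, cz_4 = 3.5, r_4 = 2.5, cy_5 = 5, cz_5 = 11, r_5 = 2.5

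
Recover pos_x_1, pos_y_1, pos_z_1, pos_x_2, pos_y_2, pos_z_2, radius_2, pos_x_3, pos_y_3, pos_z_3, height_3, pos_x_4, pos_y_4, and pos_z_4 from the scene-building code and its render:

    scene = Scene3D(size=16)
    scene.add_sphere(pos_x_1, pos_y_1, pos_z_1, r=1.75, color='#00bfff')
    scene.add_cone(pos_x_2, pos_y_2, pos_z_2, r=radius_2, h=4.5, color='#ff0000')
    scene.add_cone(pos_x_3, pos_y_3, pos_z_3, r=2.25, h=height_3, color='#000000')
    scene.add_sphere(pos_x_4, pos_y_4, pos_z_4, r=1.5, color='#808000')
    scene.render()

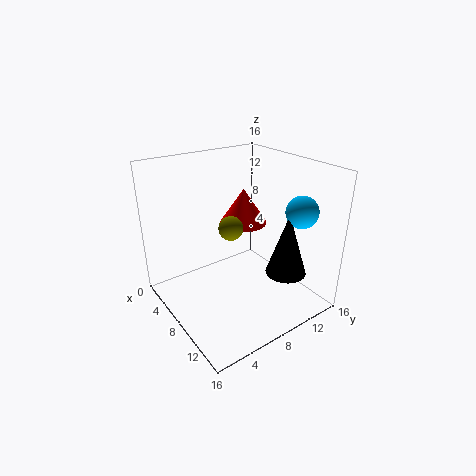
pos_x_1 = 12.25; pos_y_1 = 13.25; pos_z_1 = 11.25; pos_x_2 = 3.25; pos_y_2 = 12.25; pos_z_2 = 7; radius_2 = 3; pos_x_3 = 12; pos_y_3 = 11.75; pos_z_3 = 4.25; height_3 = 7; pos_x_4 = 4.75; pos_y_4 = 9.25; pos_z_4 = 7.5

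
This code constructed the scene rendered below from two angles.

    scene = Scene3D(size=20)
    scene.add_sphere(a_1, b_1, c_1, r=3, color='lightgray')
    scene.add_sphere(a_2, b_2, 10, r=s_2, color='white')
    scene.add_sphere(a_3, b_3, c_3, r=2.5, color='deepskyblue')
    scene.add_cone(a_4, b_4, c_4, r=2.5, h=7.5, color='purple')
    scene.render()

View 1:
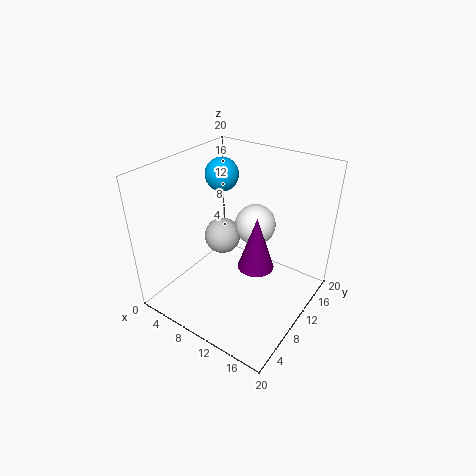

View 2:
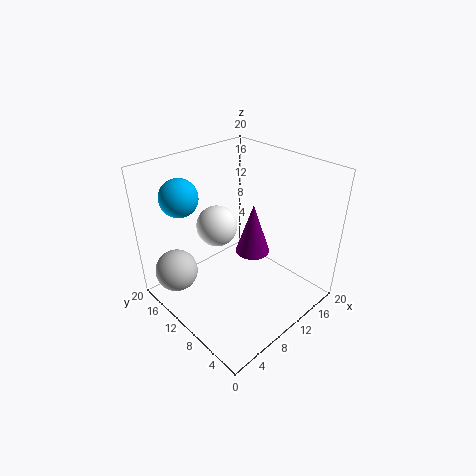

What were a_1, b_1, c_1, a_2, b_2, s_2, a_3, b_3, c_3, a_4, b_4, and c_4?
a_1 = 3
b_1 = 15.5
c_1 = 5
a_2 = 10
b_2 = 14.5
s_2 = 3
a_3 = 4
b_3 = 14.5
c_3 = 16.5
a_4 = 13
b_4 = 10
c_4 = 6.5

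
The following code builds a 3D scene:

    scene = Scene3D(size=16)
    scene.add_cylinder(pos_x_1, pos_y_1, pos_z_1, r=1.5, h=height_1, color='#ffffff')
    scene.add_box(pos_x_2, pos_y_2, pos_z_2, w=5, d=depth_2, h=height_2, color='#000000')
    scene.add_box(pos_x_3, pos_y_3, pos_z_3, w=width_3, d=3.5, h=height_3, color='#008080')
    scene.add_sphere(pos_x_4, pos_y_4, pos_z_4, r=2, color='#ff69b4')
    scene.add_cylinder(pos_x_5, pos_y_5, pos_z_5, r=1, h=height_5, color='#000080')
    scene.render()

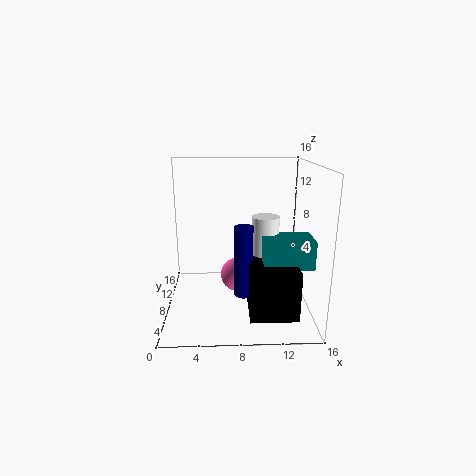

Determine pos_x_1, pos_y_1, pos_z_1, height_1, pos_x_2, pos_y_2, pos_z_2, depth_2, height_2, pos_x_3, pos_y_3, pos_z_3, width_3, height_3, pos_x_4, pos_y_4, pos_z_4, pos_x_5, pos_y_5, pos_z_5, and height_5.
pos_x_1 = 11
pos_y_1 = 7.75
pos_z_1 = 5.75
height_1 = 4.75
pos_x_2 = 9
pos_y_2 = 2
pos_z_2 = 1
depth_2 = 5.25
height_2 = 5.25
pos_x_3 = 10.5
pos_y_3 = 4
pos_z_3 = 5.75
width_3 = 5.25
height_3 = 3
pos_x_4 = 8
pos_y_4 = 9.75
pos_z_4 = 2.75
pos_x_5 = 8.5
pos_y_5 = 5.75
pos_z_5 = 2.25
height_5 = 7.75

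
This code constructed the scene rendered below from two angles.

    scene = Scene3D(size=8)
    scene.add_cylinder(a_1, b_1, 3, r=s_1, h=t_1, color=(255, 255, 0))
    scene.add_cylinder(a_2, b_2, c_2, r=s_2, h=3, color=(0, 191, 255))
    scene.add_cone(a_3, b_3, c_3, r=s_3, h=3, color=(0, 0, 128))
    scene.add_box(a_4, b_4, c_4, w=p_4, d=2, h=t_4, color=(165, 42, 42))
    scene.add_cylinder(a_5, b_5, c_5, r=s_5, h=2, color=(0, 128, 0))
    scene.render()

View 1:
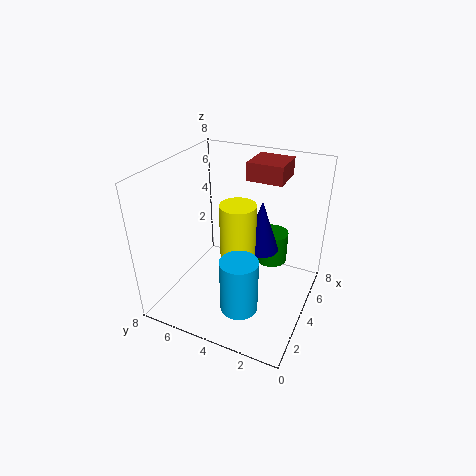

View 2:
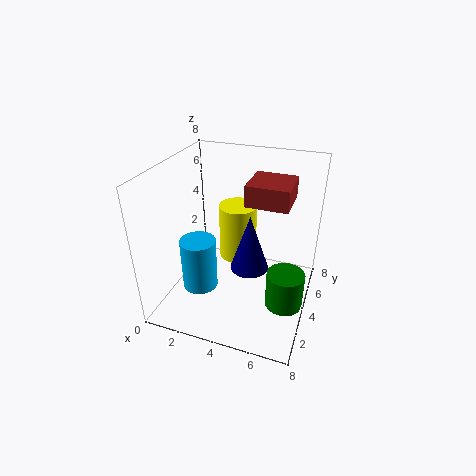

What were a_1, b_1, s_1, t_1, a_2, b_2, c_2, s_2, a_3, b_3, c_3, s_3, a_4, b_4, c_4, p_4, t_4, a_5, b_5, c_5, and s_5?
a_1 = 4
b_1 = 4
s_1 = 1
t_1 = 3
a_2 = 2
b_2 = 3
c_2 = 1
s_2 = 1
a_3 = 5
b_3 = 3
c_3 = 3
s_3 = 1
a_4 = 5
b_4 = 2
c_4 = 7
p_4 = 2
t_4 = 1
a_5 = 7
b_5 = 3
c_5 = 1
s_5 = 1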